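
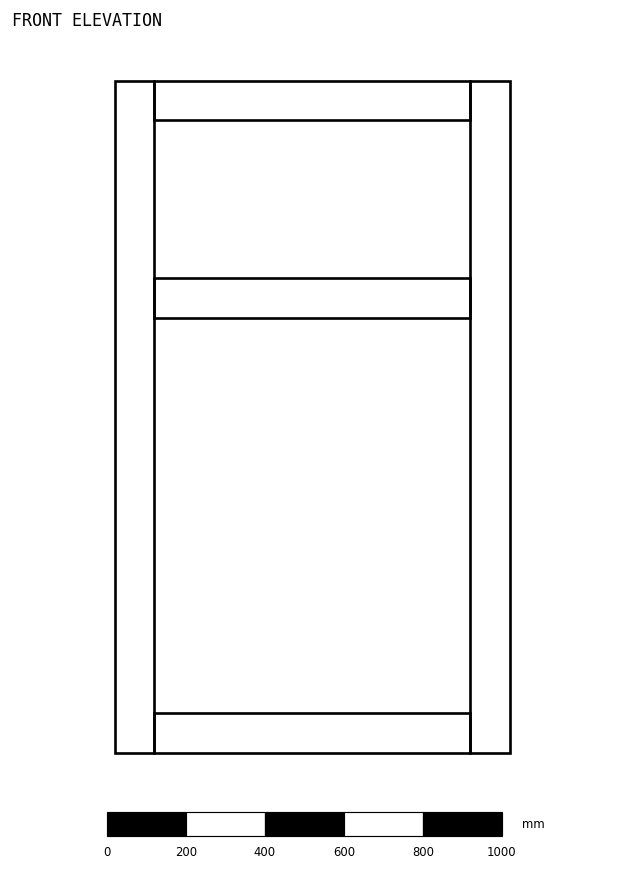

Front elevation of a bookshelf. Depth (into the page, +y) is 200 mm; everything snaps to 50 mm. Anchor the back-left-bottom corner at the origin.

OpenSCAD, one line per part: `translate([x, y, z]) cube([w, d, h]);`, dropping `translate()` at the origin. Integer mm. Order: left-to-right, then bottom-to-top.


cube([100, 200, 1700]);
translate([100, 0, 0]) cube([800, 200, 100]);
translate([100, 0, 1100]) cube([800, 200, 100]);
translate([100, 0, 1600]) cube([800, 200, 100]);
translate([900, 0, 0]) cube([100, 200, 1700]);


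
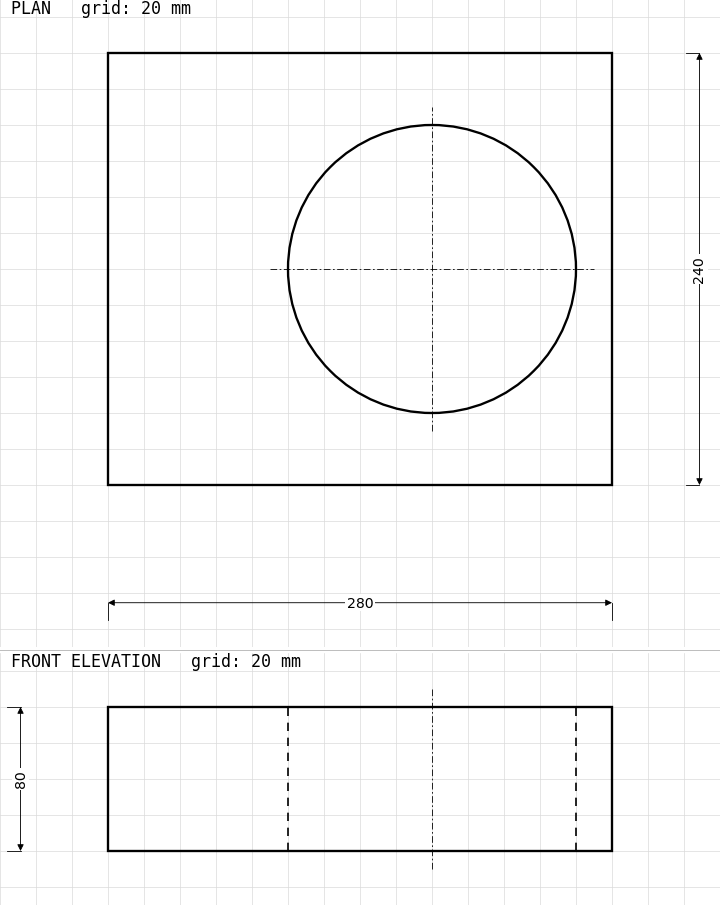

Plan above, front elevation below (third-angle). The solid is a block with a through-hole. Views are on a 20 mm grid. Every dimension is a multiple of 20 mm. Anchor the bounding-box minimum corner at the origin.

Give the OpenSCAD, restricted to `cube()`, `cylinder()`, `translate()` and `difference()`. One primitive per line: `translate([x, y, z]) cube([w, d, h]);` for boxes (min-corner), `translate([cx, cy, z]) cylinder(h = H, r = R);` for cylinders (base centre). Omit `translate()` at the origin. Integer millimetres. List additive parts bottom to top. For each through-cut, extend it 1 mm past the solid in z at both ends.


difference() {
  cube([280, 240, 80]);
  translate([180, 120, -1]) cylinder(h = 82, r = 80);
}


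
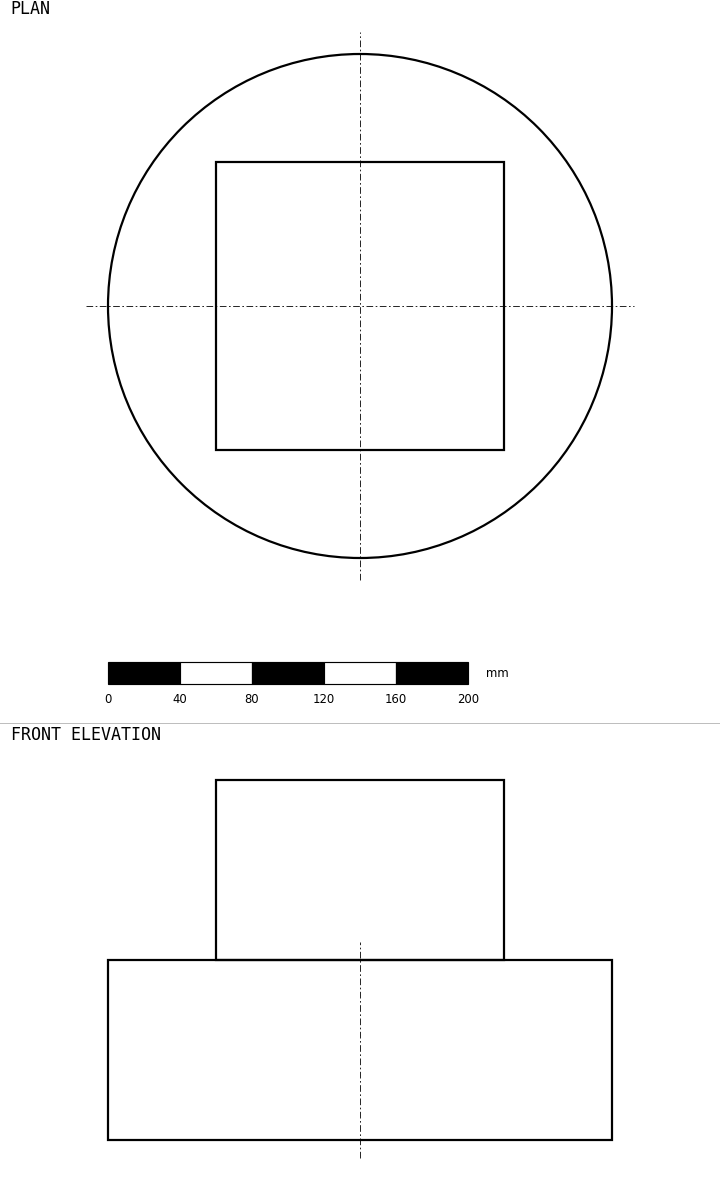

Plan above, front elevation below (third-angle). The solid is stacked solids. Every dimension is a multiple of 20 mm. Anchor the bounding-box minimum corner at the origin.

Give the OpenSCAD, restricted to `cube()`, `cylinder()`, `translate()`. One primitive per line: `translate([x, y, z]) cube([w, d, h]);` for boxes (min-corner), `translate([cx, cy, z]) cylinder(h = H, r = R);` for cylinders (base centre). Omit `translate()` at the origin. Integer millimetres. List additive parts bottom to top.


translate([140, 140, 0]) cylinder(h = 100, r = 140);
translate([60, 60, 100]) cube([160, 160, 100]);


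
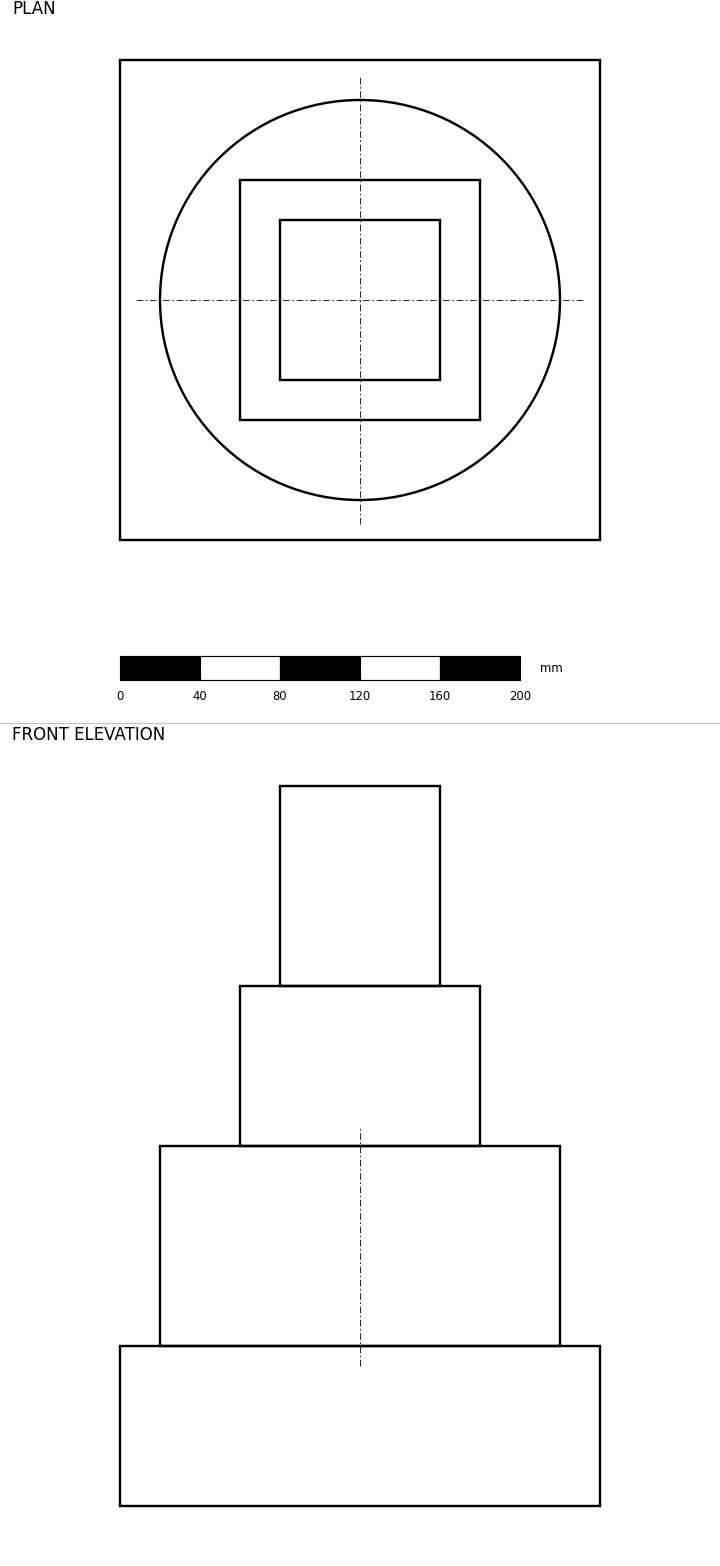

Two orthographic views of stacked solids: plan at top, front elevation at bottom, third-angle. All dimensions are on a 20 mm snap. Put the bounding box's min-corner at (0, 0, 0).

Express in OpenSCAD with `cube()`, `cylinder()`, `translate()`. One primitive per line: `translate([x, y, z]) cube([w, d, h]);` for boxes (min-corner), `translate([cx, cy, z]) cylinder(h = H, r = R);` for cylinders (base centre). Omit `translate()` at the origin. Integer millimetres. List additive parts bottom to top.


cube([240, 240, 80]);
translate([120, 120, 80]) cylinder(h = 100, r = 100);
translate([60, 60, 180]) cube([120, 120, 80]);
translate([80, 80, 260]) cube([80, 80, 100]);


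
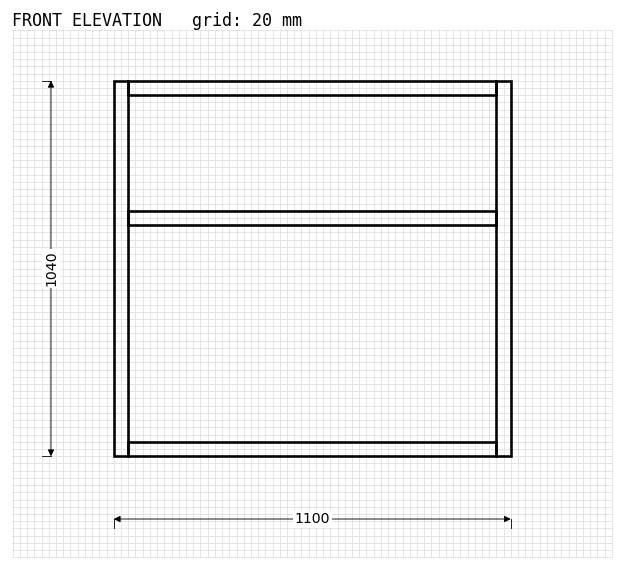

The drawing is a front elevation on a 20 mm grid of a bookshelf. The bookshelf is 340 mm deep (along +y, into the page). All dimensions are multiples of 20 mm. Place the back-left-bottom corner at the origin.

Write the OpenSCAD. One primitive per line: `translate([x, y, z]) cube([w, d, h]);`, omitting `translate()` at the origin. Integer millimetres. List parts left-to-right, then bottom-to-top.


cube([40, 340, 1040]);
translate([40, 0, 0]) cube([1020, 340, 40]);
translate([40, 0, 640]) cube([1020, 340, 40]);
translate([40, 0, 1000]) cube([1020, 340, 40]);
translate([1060, 0, 0]) cube([40, 340, 1040]);


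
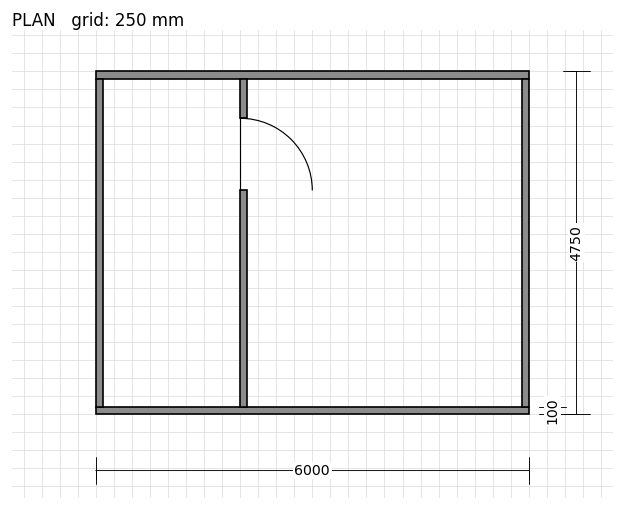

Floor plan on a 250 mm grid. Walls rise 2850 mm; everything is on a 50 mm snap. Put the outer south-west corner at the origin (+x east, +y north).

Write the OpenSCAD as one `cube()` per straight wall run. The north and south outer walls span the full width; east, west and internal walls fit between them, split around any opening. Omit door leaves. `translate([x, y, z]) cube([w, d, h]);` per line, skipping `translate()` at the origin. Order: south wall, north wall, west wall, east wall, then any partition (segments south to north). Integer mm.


cube([6000, 100, 2850]);
translate([0, 4650, 0]) cube([6000, 100, 2850]);
translate([0, 100, 0]) cube([100, 4550, 2850]);
translate([5900, 100, 0]) cube([100, 4550, 2850]);
translate([2000, 100, 0]) cube([100, 3000, 2850]);
translate([2000, 4100, 0]) cube([100, 550, 2850]);


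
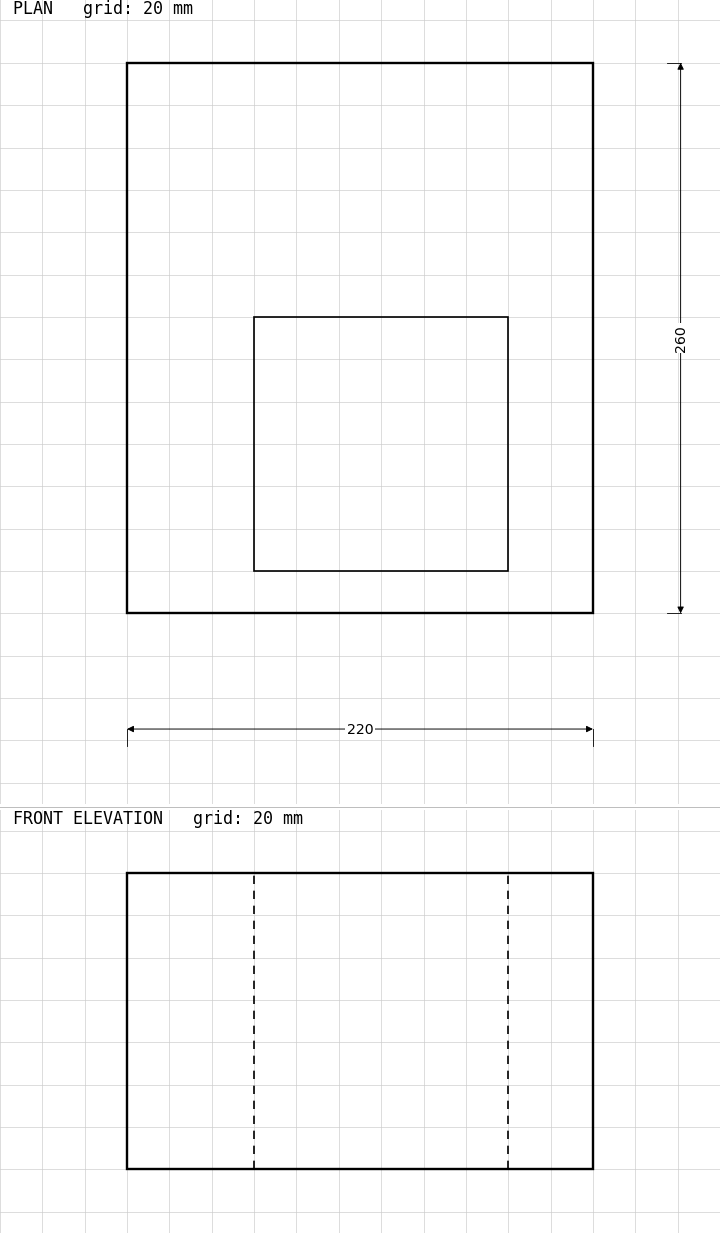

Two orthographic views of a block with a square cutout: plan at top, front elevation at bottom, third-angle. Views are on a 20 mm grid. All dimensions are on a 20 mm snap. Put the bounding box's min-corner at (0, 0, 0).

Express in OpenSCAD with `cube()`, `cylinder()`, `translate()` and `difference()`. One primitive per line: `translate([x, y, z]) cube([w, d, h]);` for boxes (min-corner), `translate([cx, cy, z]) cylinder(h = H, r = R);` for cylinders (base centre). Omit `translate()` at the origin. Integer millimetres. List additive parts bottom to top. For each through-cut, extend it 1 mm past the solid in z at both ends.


difference() {
  cube([220, 260, 140]);
  translate([60, 20, -1]) cube([120, 120, 142]);
}


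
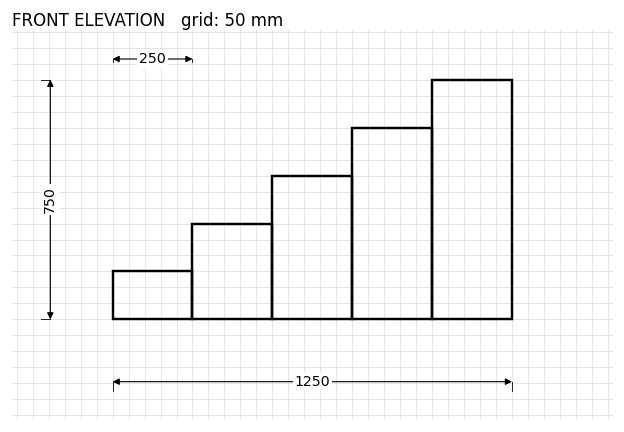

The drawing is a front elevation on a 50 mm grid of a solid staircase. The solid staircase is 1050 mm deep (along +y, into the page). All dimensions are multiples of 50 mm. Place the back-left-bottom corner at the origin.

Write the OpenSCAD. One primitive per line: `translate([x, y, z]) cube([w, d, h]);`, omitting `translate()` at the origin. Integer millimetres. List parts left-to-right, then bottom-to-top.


cube([250, 1050, 150]);
translate([250, 0, 0]) cube([250, 1050, 300]);
translate([500, 0, 0]) cube([250, 1050, 450]);
translate([750, 0, 0]) cube([250, 1050, 600]);
translate([1000, 0, 0]) cube([250, 1050, 750]);


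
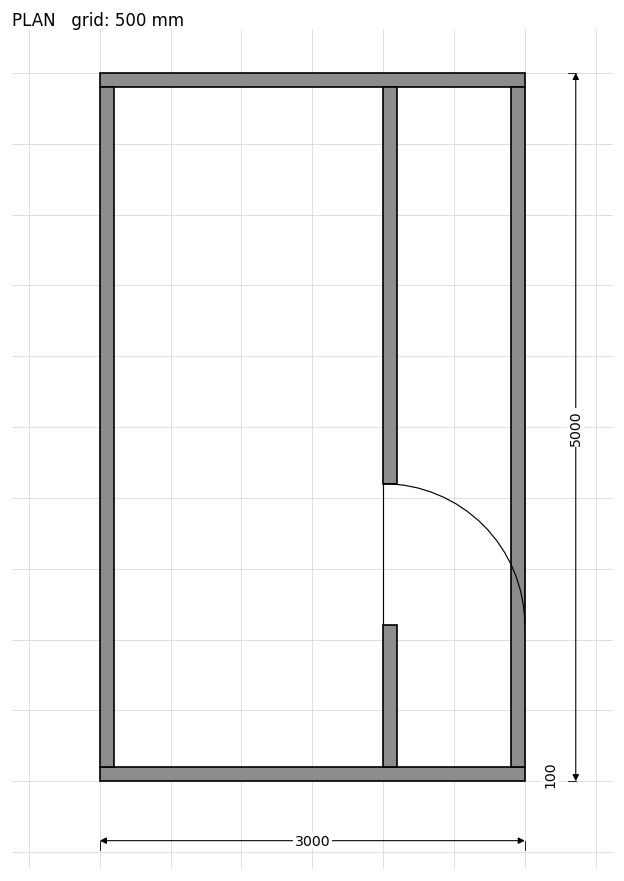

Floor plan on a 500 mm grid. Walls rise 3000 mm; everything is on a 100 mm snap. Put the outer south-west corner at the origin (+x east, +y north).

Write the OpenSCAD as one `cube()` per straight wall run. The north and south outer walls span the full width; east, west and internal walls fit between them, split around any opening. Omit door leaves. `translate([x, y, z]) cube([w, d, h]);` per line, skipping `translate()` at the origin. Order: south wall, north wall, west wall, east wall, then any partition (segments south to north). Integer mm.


cube([3000, 100, 3000]);
translate([0, 4900, 0]) cube([3000, 100, 3000]);
translate([0, 100, 0]) cube([100, 4800, 3000]);
translate([2900, 100, 0]) cube([100, 4800, 3000]);
translate([2000, 100, 0]) cube([100, 1000, 3000]);
translate([2000, 2100, 0]) cube([100, 2800, 3000]);


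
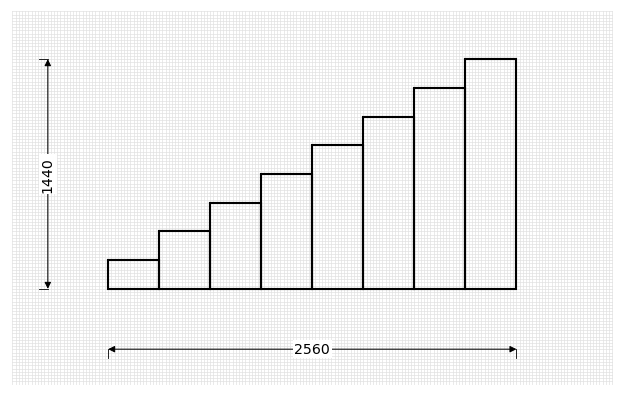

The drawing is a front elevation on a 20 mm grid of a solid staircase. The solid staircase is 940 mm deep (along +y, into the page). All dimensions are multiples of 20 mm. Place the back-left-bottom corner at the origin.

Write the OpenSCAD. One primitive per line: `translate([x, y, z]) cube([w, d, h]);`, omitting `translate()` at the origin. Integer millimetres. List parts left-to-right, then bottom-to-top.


cube([320, 940, 180]);
translate([320, 0, 0]) cube([320, 940, 360]);
translate([640, 0, 0]) cube([320, 940, 540]);
translate([960, 0, 0]) cube([320, 940, 720]);
translate([1280, 0, 0]) cube([320, 940, 900]);
translate([1600, 0, 0]) cube([320, 940, 1080]);
translate([1920, 0, 0]) cube([320, 940, 1260]);
translate([2240, 0, 0]) cube([320, 940, 1440]);


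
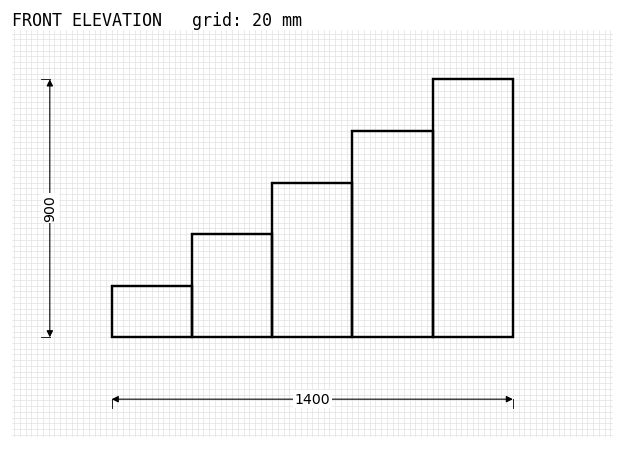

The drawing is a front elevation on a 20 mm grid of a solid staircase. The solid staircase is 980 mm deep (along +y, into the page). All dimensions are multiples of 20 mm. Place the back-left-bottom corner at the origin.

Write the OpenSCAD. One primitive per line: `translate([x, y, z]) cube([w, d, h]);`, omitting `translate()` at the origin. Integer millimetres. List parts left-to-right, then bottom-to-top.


cube([280, 980, 180]);
translate([280, 0, 0]) cube([280, 980, 360]);
translate([560, 0, 0]) cube([280, 980, 540]);
translate([840, 0, 0]) cube([280, 980, 720]);
translate([1120, 0, 0]) cube([280, 980, 900]);


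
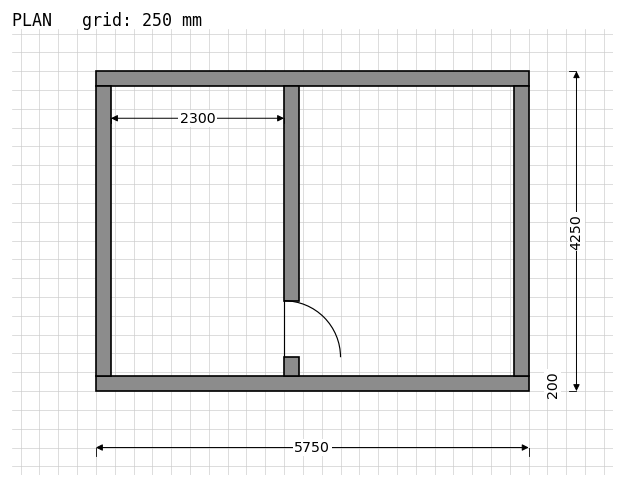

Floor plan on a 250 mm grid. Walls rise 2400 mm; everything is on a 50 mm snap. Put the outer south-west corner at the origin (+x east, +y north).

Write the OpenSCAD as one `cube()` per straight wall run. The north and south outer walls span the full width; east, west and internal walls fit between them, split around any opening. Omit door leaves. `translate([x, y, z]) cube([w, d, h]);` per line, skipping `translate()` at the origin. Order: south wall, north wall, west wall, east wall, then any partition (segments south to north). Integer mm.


cube([5750, 200, 2400]);
translate([0, 4050, 0]) cube([5750, 200, 2400]);
translate([0, 200, 0]) cube([200, 3850, 2400]);
translate([5550, 200, 0]) cube([200, 3850, 2400]);
translate([2500, 200, 0]) cube([200, 250, 2400]);
translate([2500, 1200, 0]) cube([200, 2850, 2400]);


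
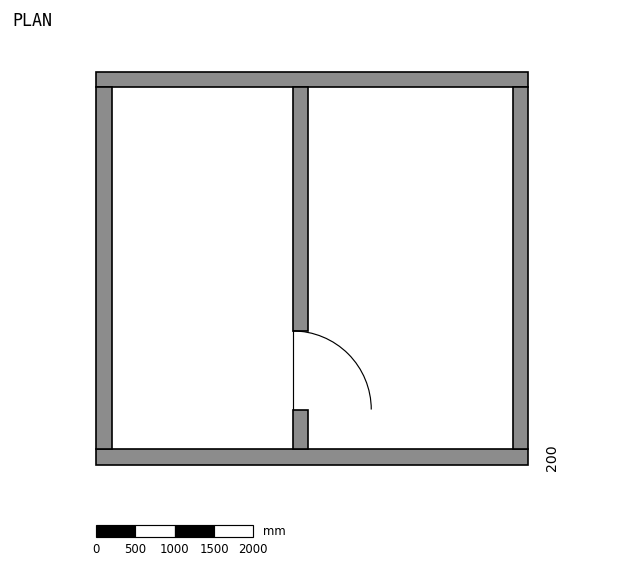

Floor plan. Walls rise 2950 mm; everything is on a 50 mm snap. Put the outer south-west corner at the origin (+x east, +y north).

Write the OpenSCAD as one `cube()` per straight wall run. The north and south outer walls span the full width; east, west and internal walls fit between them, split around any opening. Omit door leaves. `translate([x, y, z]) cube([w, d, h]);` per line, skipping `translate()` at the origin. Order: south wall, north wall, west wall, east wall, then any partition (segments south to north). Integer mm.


cube([5500, 200, 2950]);
translate([0, 4800, 0]) cube([5500, 200, 2950]);
translate([0, 200, 0]) cube([200, 4600, 2950]);
translate([5300, 200, 0]) cube([200, 4600, 2950]);
translate([2500, 200, 0]) cube([200, 500, 2950]);
translate([2500, 1700, 0]) cube([200, 3100, 2950]);


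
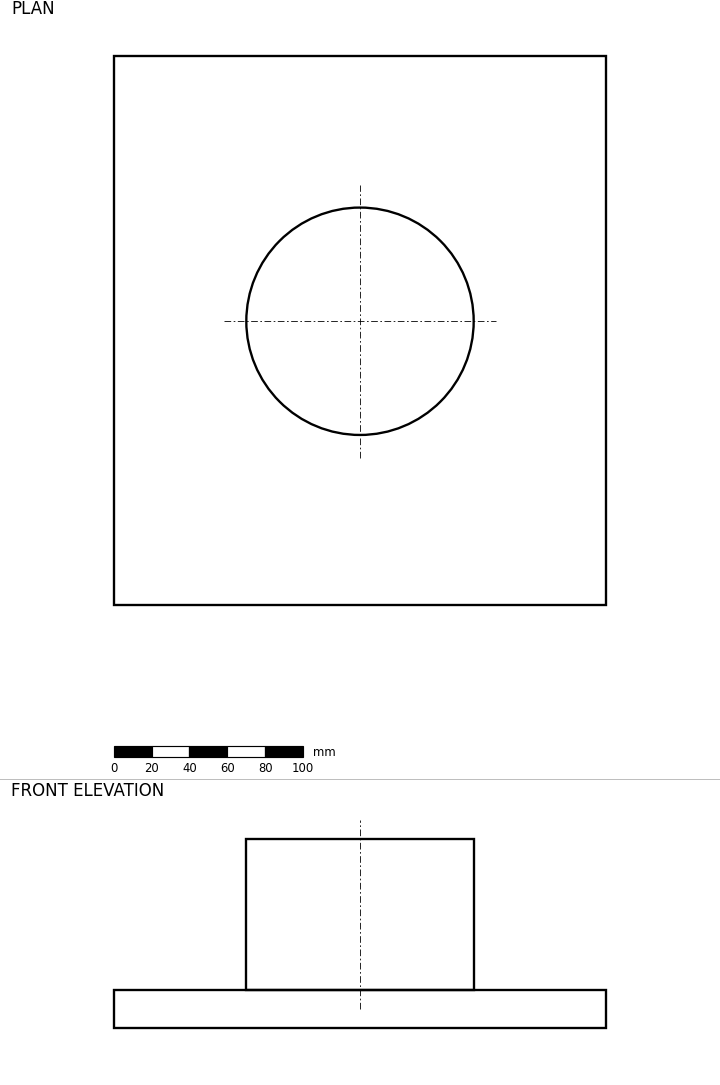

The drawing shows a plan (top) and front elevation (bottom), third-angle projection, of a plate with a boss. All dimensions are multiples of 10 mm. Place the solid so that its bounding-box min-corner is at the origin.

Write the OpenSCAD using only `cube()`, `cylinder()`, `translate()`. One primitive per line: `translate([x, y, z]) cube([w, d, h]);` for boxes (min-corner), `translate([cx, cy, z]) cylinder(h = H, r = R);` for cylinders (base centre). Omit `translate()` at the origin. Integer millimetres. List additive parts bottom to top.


cube([260, 290, 20]);
translate([130, 150, 20]) cylinder(h = 80, r = 60);


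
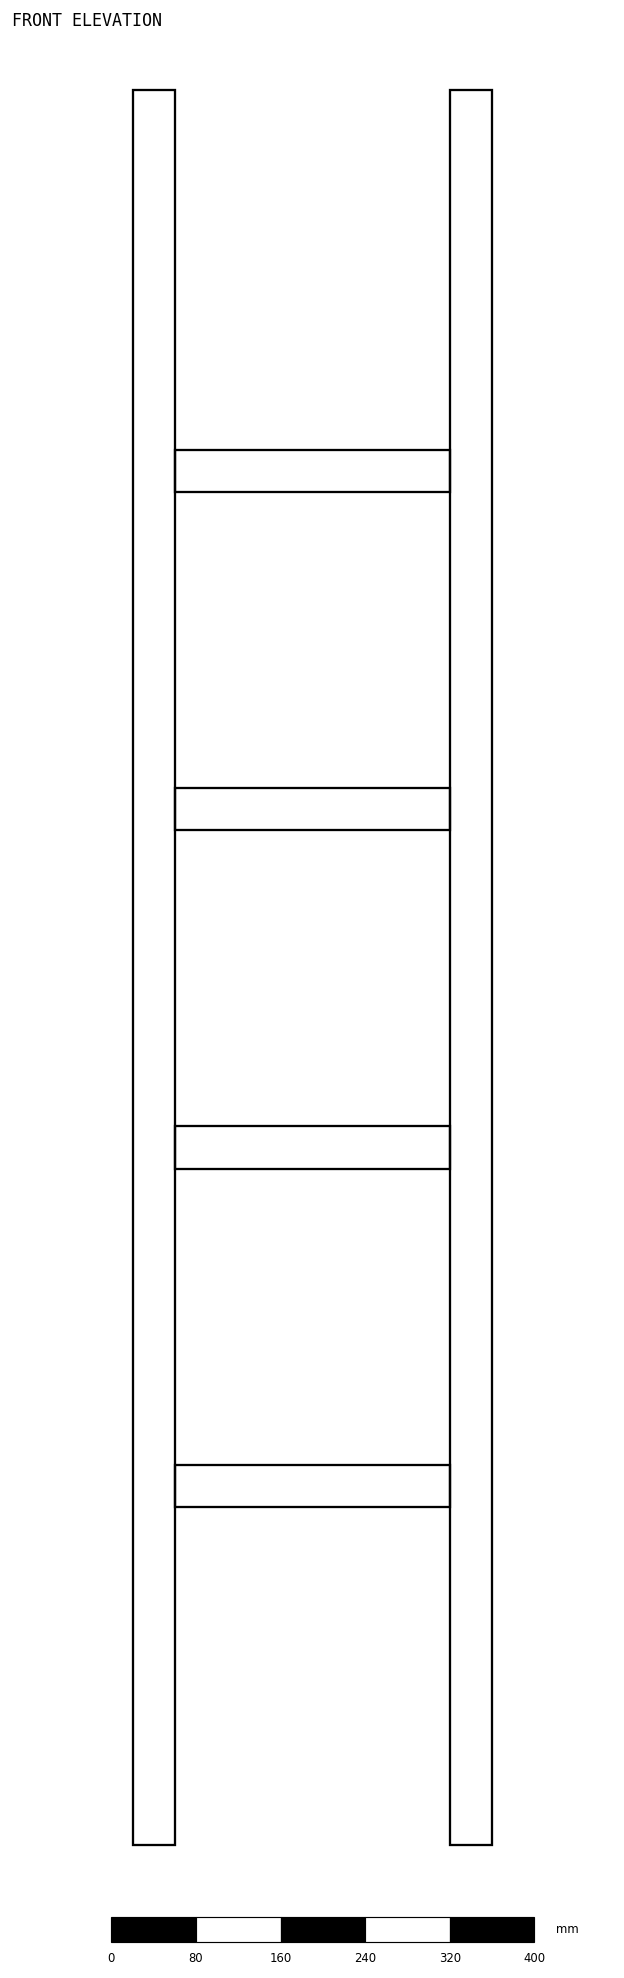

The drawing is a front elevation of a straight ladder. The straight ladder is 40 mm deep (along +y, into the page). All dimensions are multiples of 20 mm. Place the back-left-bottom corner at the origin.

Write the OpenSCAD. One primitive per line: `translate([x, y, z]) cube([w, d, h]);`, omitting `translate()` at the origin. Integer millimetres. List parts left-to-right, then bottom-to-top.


cube([40, 40, 1660]);
translate([40, 0, 320]) cube([260, 40, 40]);
translate([40, 0, 640]) cube([260, 40, 40]);
translate([40, 0, 960]) cube([260, 40, 40]);
translate([40, 0, 1280]) cube([260, 40, 40]);
translate([300, 0, 0]) cube([40, 40, 1660]);


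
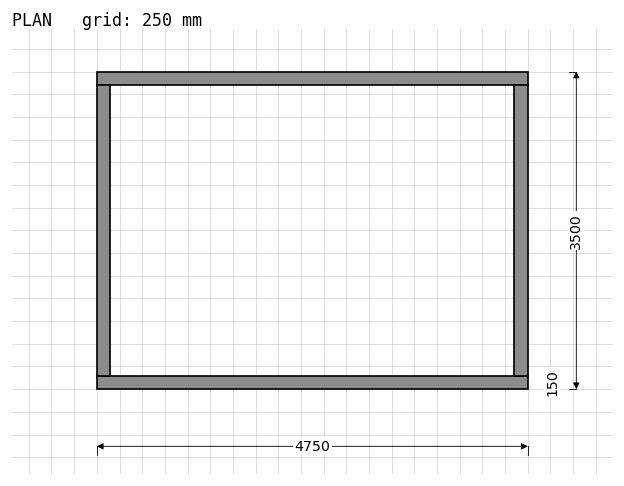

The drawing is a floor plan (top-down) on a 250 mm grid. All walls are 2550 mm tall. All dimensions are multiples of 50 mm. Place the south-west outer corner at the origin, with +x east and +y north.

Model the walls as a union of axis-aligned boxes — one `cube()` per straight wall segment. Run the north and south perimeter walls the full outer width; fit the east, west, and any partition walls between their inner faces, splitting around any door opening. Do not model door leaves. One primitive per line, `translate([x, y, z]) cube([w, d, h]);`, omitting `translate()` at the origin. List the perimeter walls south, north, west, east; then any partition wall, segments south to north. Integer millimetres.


cube([4750, 150, 2550]);
translate([0, 3350, 0]) cube([4750, 150, 2550]);
translate([0, 150, 0]) cube([150, 3200, 2550]);
translate([4600, 150, 0]) cube([150, 3200, 2550]);


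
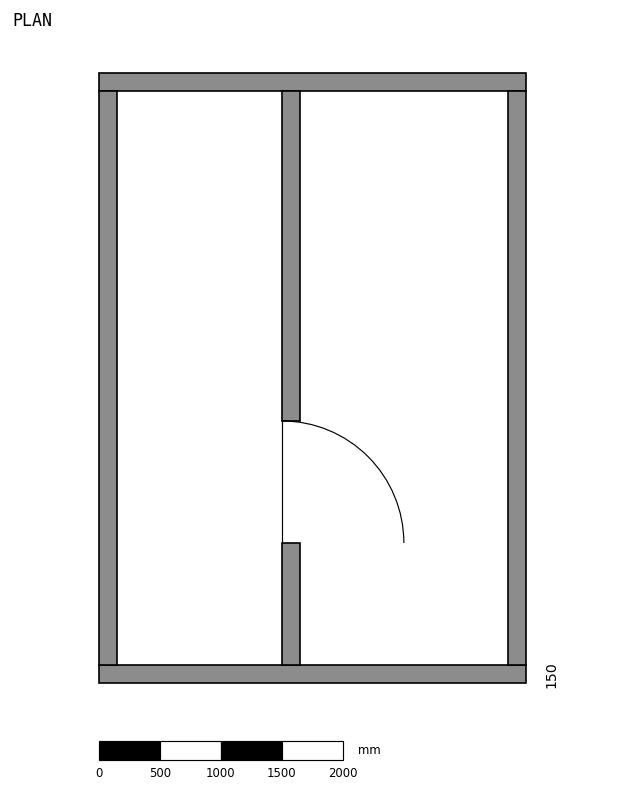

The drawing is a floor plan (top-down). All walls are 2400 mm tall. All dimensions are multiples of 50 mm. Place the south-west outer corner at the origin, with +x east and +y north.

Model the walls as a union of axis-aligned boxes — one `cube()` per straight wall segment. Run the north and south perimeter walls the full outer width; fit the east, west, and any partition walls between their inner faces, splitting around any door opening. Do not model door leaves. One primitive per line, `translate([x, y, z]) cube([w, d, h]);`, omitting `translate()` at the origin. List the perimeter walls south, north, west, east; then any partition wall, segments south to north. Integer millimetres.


cube([3500, 150, 2400]);
translate([0, 4850, 0]) cube([3500, 150, 2400]);
translate([0, 150, 0]) cube([150, 4700, 2400]);
translate([3350, 150, 0]) cube([150, 4700, 2400]);
translate([1500, 150, 0]) cube([150, 1000, 2400]);
translate([1500, 2150, 0]) cube([150, 2700, 2400]);


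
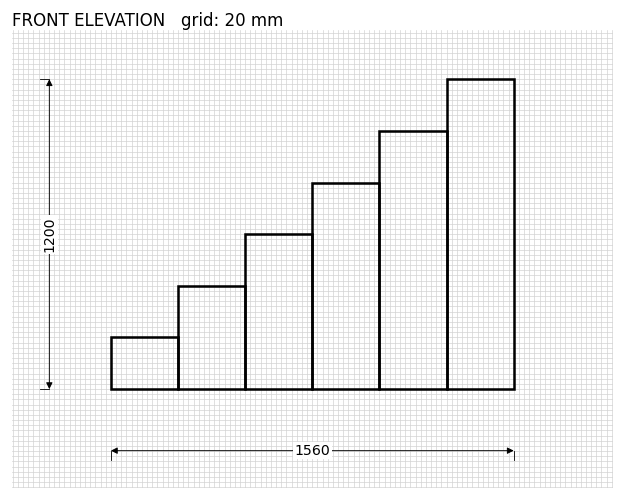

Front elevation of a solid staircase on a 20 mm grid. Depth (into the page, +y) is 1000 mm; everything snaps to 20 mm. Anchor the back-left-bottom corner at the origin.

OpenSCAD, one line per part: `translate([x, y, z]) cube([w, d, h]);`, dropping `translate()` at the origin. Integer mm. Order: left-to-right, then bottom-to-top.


cube([260, 1000, 200]);
translate([260, 0, 0]) cube([260, 1000, 400]);
translate([520, 0, 0]) cube([260, 1000, 600]);
translate([780, 0, 0]) cube([260, 1000, 800]);
translate([1040, 0, 0]) cube([260, 1000, 1000]);
translate([1300, 0, 0]) cube([260, 1000, 1200]);


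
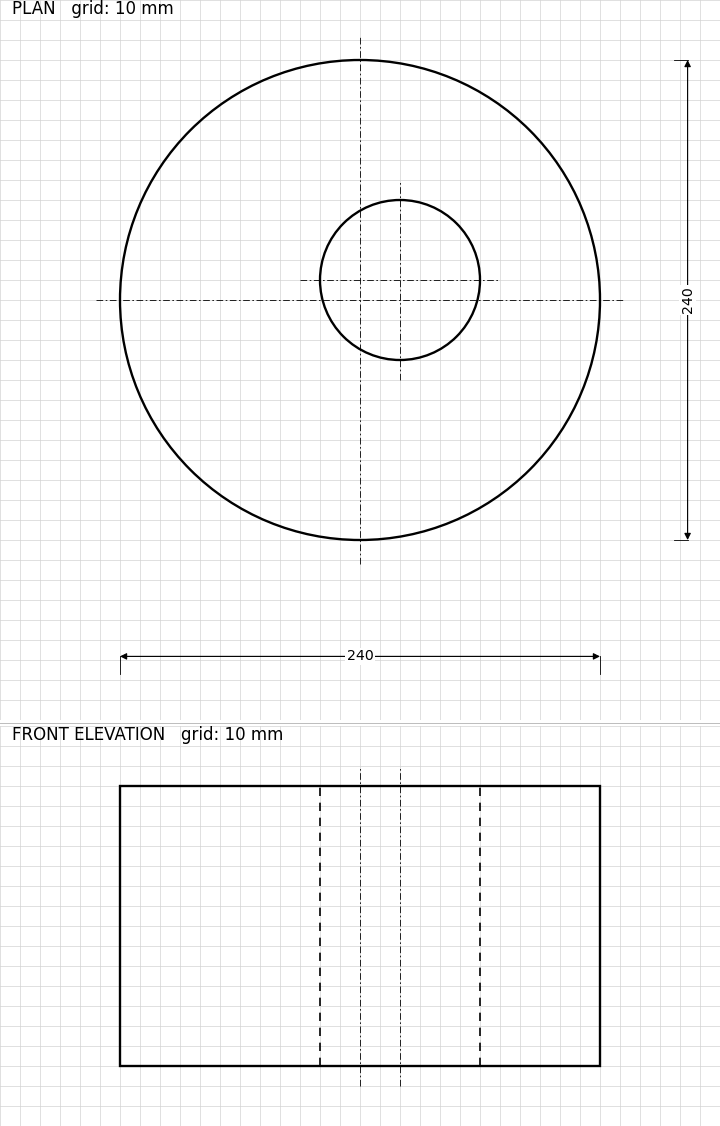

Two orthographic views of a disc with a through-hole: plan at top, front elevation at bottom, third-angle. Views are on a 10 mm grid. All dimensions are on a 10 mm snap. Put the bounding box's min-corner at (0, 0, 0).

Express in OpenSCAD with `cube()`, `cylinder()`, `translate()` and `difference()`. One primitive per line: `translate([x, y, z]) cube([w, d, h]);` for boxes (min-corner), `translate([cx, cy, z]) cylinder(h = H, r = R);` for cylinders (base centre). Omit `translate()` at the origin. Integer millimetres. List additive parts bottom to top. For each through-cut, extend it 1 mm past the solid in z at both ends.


difference() {
  translate([120, 120, 0]) cylinder(h = 140, r = 120);
  translate([140, 130, -1]) cylinder(h = 142, r = 40);
}


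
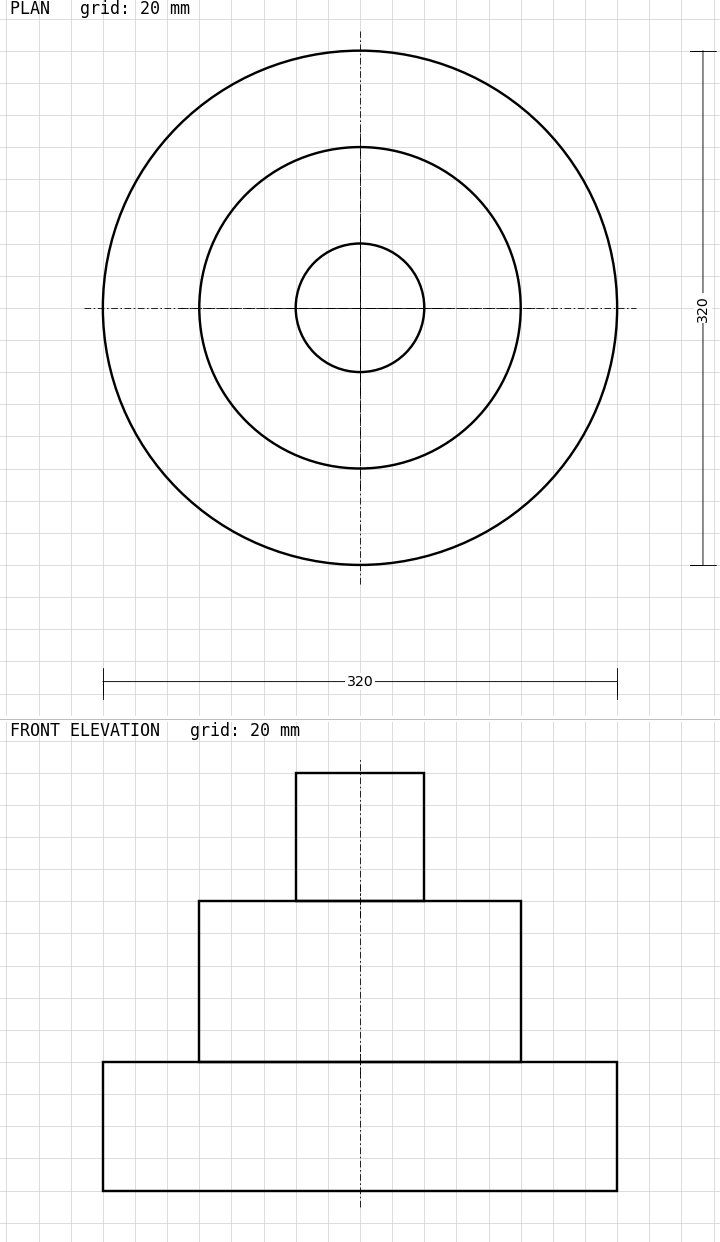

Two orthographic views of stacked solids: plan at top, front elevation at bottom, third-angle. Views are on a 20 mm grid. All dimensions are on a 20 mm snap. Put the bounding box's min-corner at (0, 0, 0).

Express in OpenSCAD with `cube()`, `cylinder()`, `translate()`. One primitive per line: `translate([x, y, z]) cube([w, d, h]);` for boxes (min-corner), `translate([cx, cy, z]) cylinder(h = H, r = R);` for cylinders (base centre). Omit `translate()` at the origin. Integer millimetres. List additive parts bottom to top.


translate([160, 160, 0]) cylinder(h = 80, r = 160);
translate([160, 160, 80]) cylinder(h = 100, r = 100);
translate([160, 160, 180]) cylinder(h = 80, r = 40);


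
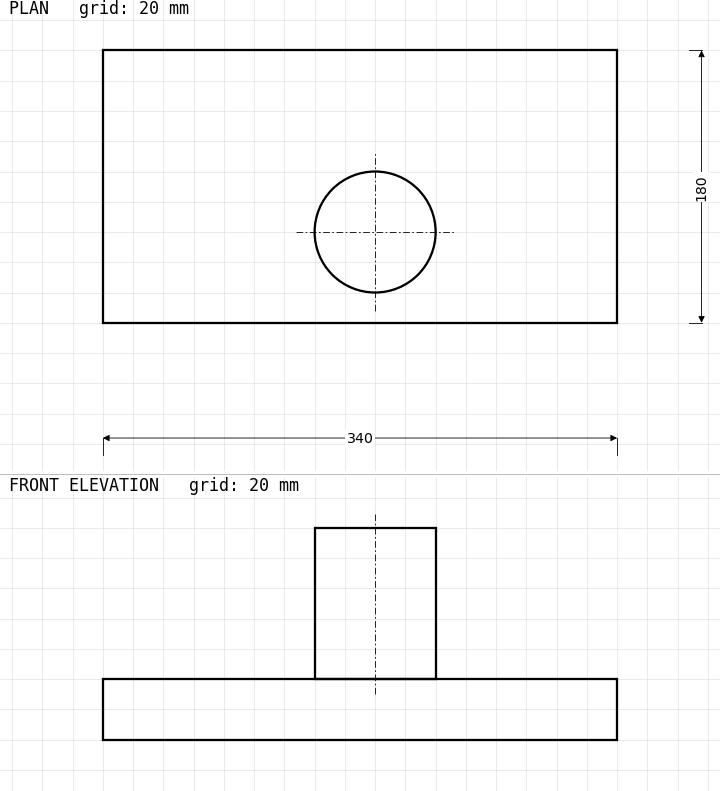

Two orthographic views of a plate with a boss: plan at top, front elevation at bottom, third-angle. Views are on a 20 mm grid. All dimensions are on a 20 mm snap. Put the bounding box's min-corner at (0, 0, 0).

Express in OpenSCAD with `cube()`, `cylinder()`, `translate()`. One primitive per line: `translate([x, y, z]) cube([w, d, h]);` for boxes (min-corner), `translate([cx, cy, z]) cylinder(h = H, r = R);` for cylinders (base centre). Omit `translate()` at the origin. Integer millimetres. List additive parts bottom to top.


cube([340, 180, 40]);
translate([180, 60, 40]) cylinder(h = 100, r = 40);


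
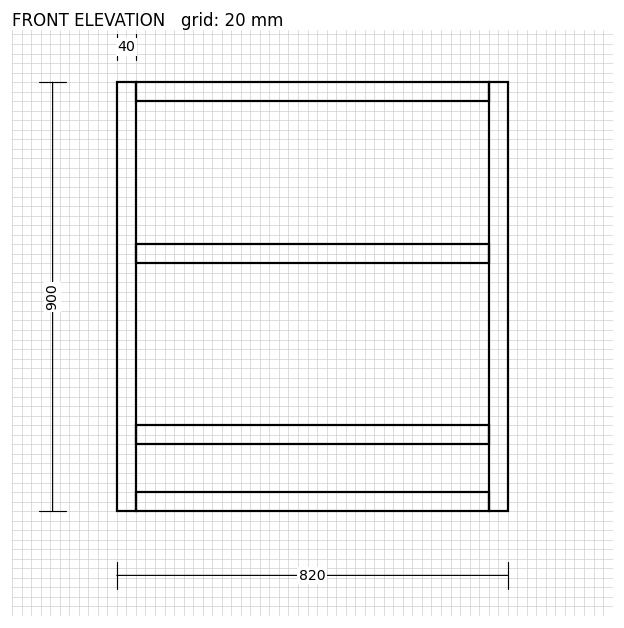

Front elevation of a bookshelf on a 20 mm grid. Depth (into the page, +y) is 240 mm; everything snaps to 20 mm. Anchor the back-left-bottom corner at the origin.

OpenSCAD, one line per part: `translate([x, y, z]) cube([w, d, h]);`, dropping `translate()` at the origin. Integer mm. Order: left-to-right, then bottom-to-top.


cube([40, 240, 900]);
translate([40, 0, 0]) cube([740, 240, 40]);
translate([40, 0, 140]) cube([740, 240, 40]);
translate([40, 0, 520]) cube([740, 240, 40]);
translate([40, 0, 860]) cube([740, 240, 40]);
translate([780, 0, 0]) cube([40, 240, 900]);


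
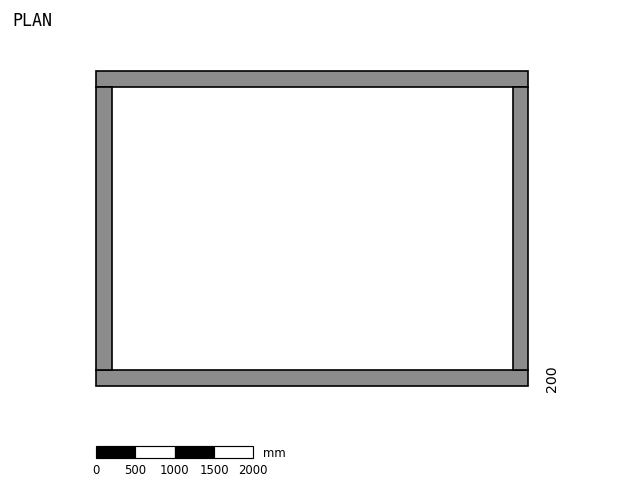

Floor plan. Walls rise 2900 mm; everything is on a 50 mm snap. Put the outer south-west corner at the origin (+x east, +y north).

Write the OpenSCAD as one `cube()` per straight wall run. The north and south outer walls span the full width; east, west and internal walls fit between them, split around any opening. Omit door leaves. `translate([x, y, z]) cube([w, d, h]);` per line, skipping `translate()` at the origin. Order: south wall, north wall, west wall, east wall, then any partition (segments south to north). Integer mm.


cube([5500, 200, 2900]);
translate([0, 3800, 0]) cube([5500, 200, 2900]);
translate([0, 200, 0]) cube([200, 3600, 2900]);
translate([5300, 200, 0]) cube([200, 3600, 2900]);


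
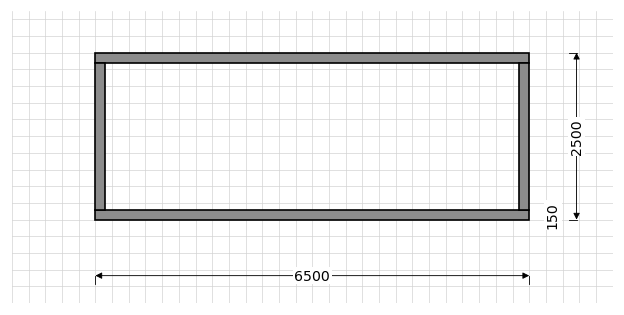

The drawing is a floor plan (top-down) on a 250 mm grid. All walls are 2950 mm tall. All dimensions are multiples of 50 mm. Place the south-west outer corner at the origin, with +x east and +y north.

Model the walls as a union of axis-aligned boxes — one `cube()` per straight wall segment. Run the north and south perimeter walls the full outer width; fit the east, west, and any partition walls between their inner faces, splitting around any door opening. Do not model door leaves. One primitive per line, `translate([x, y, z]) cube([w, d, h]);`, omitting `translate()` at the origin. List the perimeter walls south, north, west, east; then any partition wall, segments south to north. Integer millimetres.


cube([6500, 150, 2950]);
translate([0, 2350, 0]) cube([6500, 150, 2950]);
translate([0, 150, 0]) cube([150, 2200, 2950]);
translate([6350, 150, 0]) cube([150, 2200, 2950]);


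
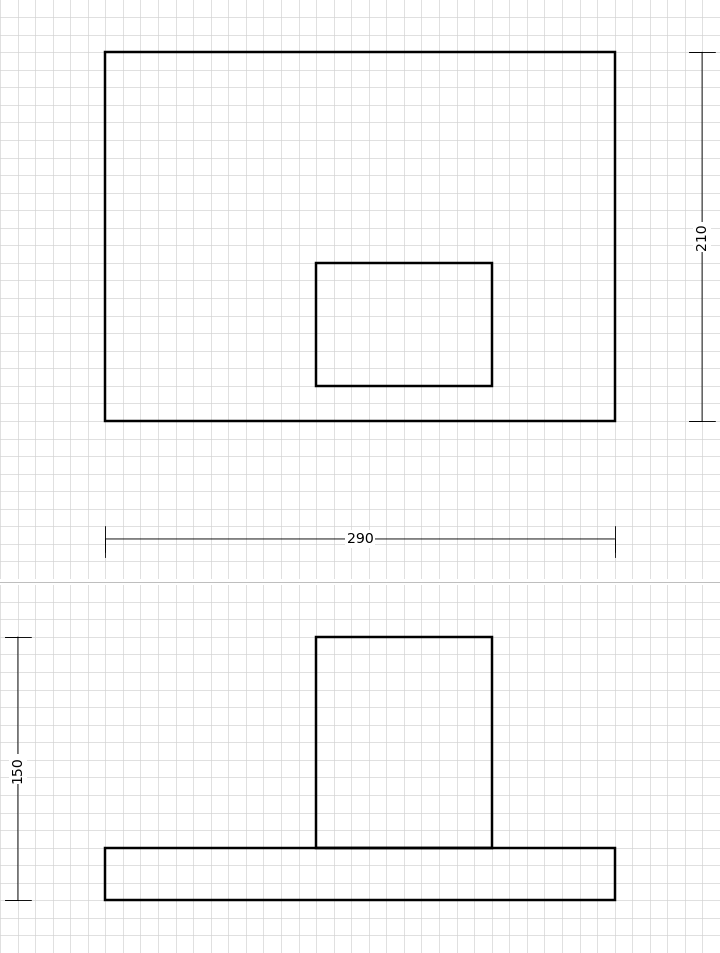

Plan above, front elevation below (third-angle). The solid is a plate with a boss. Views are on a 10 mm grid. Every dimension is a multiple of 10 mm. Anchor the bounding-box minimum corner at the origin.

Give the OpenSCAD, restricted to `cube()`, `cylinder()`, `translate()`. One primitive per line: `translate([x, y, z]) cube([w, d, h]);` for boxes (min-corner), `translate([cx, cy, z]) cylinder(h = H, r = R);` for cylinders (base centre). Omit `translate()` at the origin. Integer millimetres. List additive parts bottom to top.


cube([290, 210, 30]);
translate([120, 20, 30]) cube([100, 70, 120]);


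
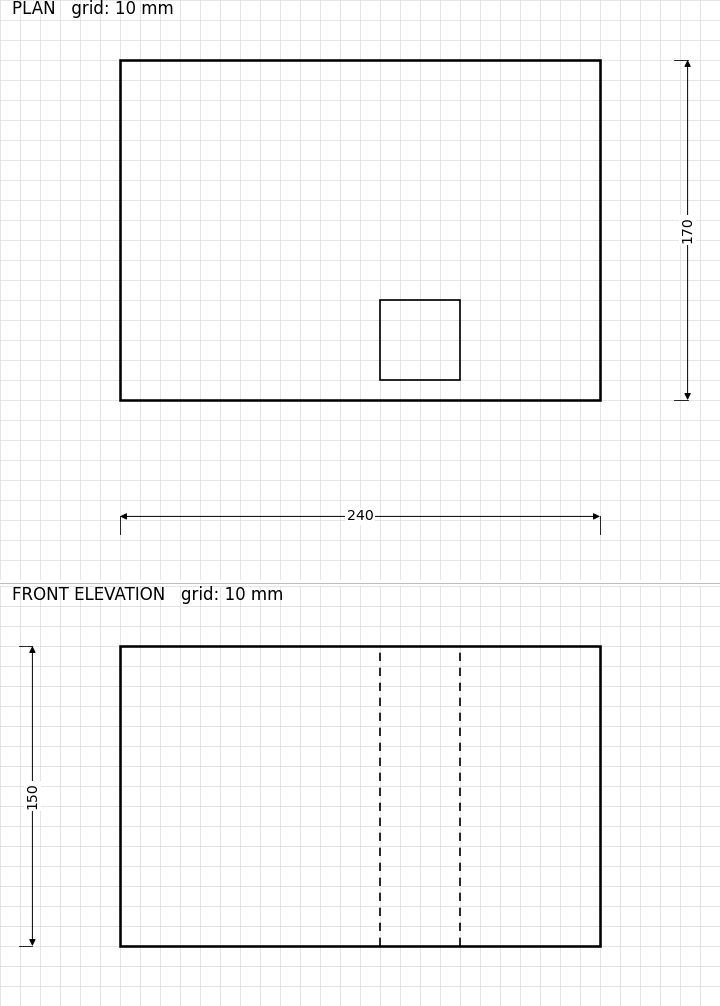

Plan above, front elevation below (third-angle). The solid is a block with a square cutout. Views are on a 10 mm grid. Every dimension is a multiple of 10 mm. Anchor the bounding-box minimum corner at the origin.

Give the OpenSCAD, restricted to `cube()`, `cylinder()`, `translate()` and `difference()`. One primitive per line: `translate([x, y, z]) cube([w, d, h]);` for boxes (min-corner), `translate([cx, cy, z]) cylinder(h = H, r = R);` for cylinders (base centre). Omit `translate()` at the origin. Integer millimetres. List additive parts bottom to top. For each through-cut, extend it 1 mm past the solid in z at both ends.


difference() {
  cube([240, 170, 150]);
  translate([130, 10, -1]) cube([40, 40, 152]);
}


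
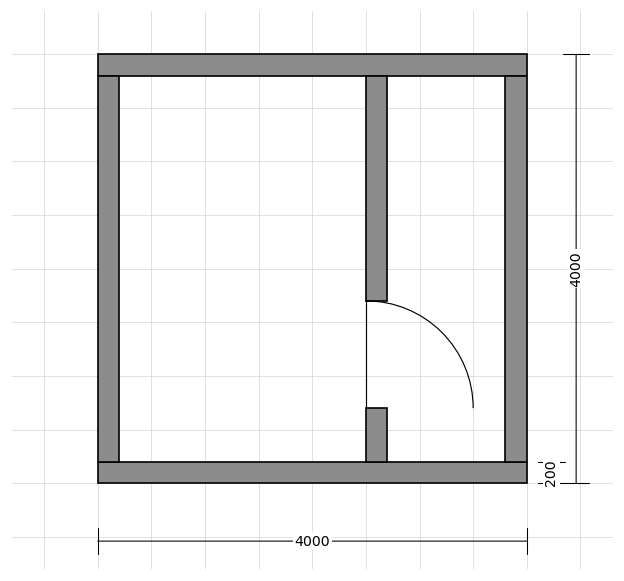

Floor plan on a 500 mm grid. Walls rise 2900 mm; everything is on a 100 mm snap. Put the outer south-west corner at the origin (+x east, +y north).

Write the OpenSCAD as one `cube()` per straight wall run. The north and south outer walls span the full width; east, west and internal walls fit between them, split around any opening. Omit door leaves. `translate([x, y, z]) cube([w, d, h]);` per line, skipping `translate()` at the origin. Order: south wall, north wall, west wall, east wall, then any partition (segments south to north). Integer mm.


cube([4000, 200, 2900]);
translate([0, 3800, 0]) cube([4000, 200, 2900]);
translate([0, 200, 0]) cube([200, 3600, 2900]);
translate([3800, 200, 0]) cube([200, 3600, 2900]);
translate([2500, 200, 0]) cube([200, 500, 2900]);
translate([2500, 1700, 0]) cube([200, 2100, 2900]);


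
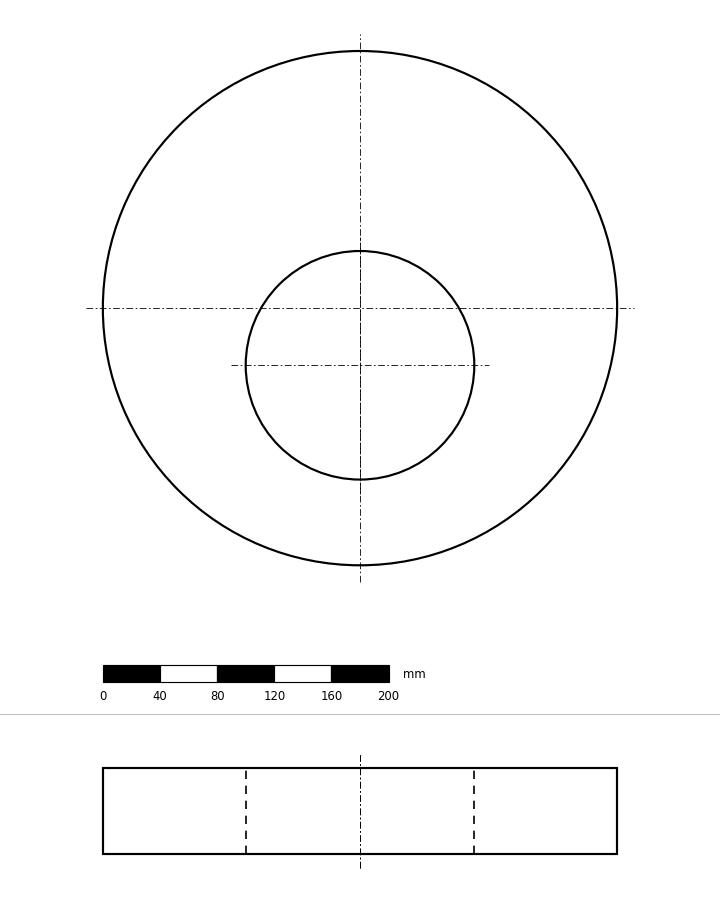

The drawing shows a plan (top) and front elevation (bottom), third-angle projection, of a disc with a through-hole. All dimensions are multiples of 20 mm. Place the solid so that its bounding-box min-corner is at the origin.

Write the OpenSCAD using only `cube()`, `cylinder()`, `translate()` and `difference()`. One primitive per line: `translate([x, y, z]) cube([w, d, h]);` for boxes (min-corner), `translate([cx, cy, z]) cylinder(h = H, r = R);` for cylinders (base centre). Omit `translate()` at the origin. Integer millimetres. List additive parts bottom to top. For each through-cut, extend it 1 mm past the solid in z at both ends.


difference() {
  translate([180, 180, 0]) cylinder(h = 60, r = 180);
  translate([180, 140, -1]) cylinder(h = 62, r = 80);
}


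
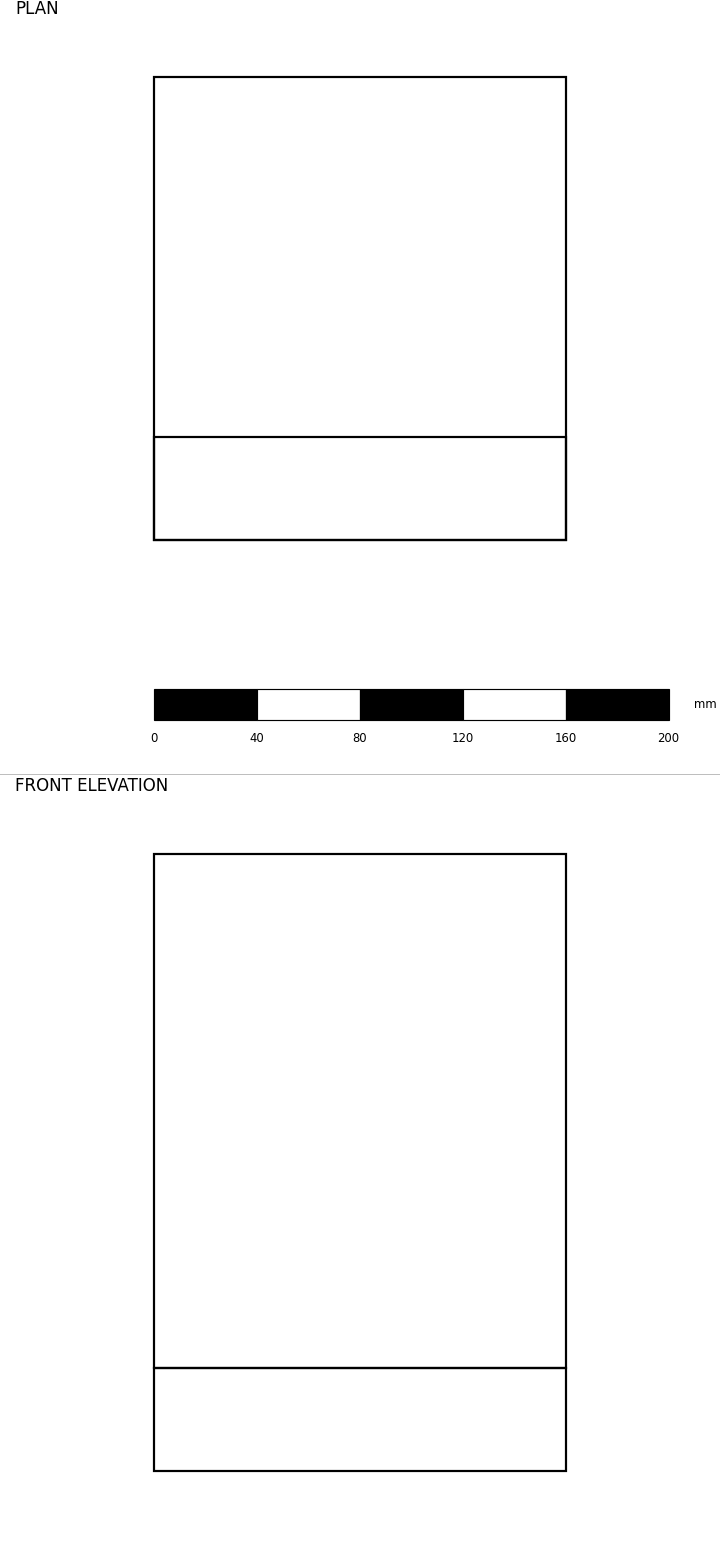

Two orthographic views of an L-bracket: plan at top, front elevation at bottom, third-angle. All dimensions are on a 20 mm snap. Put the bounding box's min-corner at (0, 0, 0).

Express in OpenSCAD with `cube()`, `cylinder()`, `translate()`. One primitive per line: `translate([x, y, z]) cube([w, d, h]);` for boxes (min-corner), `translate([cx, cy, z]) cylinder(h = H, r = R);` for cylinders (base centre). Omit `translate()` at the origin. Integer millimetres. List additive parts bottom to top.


cube([160, 180, 40]);
translate([0, 0, 40]) cube([160, 40, 200]);


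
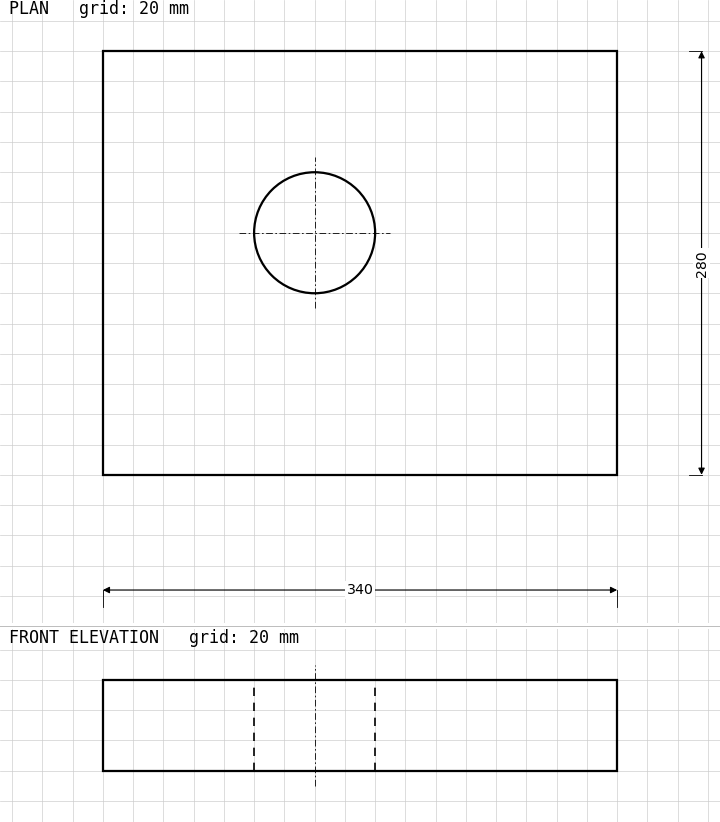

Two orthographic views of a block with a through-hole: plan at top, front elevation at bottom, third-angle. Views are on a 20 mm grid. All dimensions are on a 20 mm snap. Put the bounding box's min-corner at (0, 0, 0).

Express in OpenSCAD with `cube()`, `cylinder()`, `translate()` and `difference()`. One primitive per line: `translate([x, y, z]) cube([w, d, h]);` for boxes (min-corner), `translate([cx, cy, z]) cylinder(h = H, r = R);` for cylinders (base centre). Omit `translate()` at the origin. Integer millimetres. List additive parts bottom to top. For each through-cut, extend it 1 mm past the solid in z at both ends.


difference() {
  cube([340, 280, 60]);
  translate([140, 160, -1]) cylinder(h = 62, r = 40);
}


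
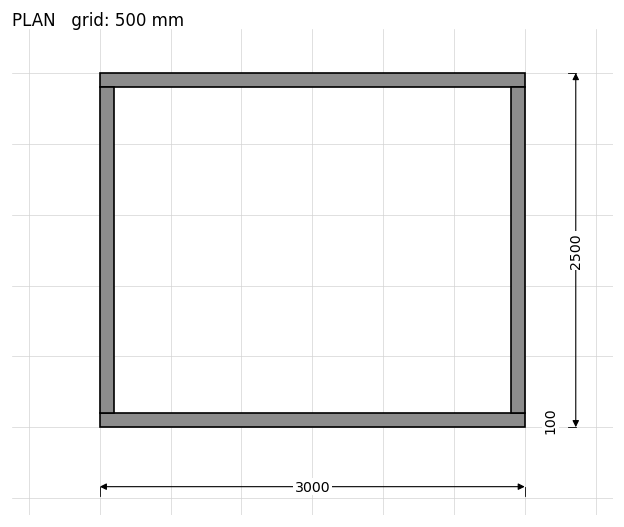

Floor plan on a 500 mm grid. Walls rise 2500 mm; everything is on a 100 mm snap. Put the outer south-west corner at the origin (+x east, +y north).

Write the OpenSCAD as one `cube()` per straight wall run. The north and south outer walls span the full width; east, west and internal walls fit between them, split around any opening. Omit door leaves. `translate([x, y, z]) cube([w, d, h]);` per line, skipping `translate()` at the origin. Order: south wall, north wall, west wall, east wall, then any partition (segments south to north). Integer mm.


cube([3000, 100, 2500]);
translate([0, 2400, 0]) cube([3000, 100, 2500]);
translate([0, 100, 0]) cube([100, 2300, 2500]);
translate([2900, 100, 0]) cube([100, 2300, 2500]);


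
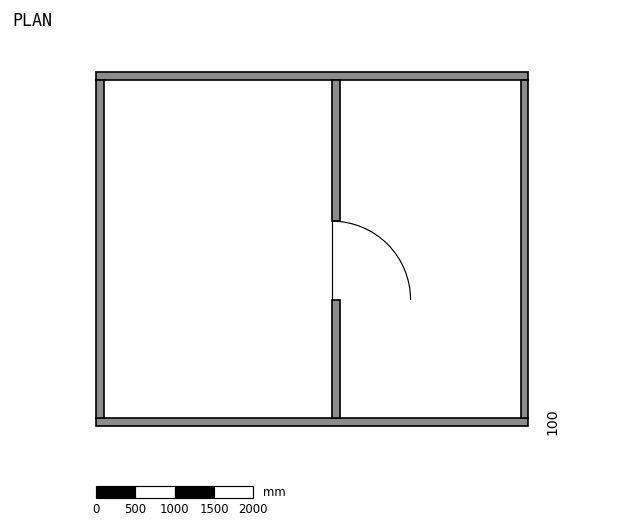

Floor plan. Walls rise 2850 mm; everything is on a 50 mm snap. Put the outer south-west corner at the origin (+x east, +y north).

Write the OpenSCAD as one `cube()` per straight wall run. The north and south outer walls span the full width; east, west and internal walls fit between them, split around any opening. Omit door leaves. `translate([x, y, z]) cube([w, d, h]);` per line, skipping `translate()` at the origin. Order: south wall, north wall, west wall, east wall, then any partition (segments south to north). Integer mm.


cube([5500, 100, 2850]);
translate([0, 4400, 0]) cube([5500, 100, 2850]);
translate([0, 100, 0]) cube([100, 4300, 2850]);
translate([5400, 100, 0]) cube([100, 4300, 2850]);
translate([3000, 100, 0]) cube([100, 1500, 2850]);
translate([3000, 2600, 0]) cube([100, 1800, 2850]);


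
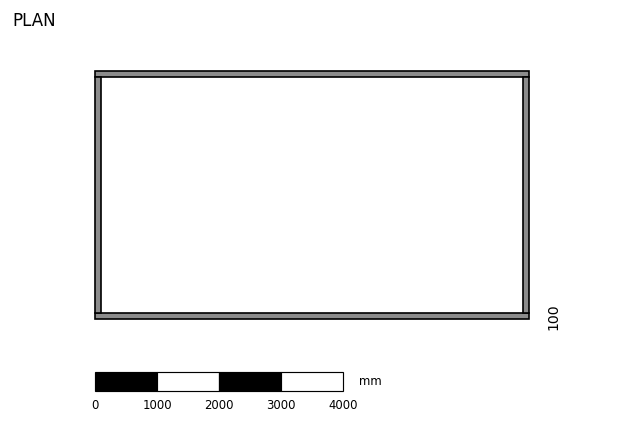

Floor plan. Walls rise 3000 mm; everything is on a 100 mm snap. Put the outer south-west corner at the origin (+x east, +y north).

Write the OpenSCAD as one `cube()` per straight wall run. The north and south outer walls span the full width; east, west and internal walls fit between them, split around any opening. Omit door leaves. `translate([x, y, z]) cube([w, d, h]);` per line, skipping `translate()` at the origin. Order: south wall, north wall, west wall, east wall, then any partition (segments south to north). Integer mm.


cube([7000, 100, 3000]);
translate([0, 3900, 0]) cube([7000, 100, 3000]);
translate([0, 100, 0]) cube([100, 3800, 3000]);
translate([6900, 100, 0]) cube([100, 3800, 3000]);


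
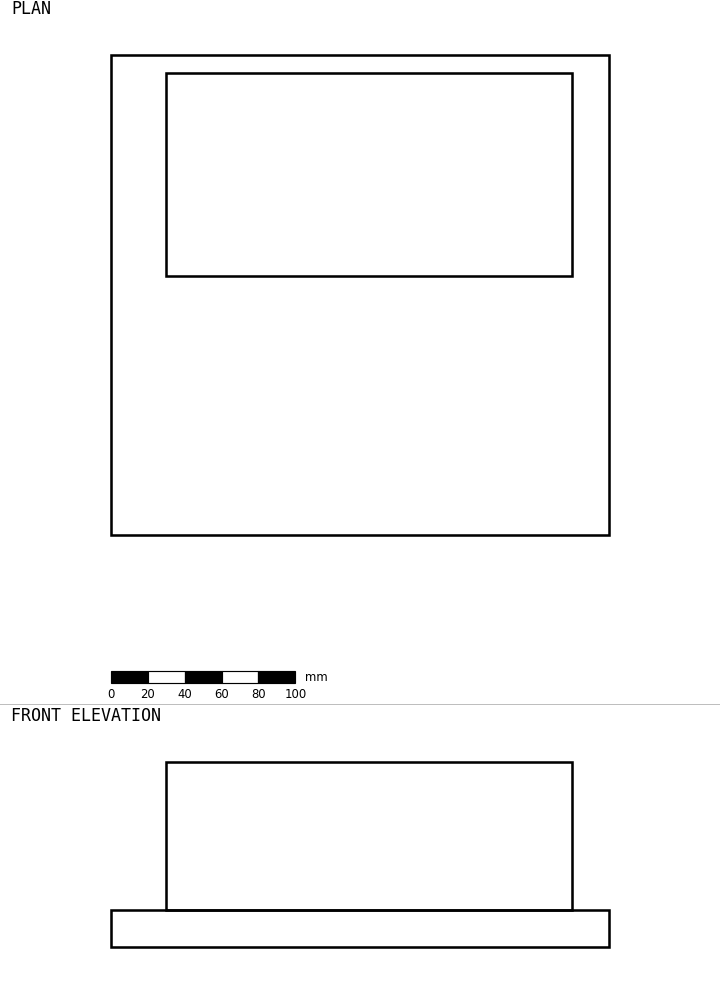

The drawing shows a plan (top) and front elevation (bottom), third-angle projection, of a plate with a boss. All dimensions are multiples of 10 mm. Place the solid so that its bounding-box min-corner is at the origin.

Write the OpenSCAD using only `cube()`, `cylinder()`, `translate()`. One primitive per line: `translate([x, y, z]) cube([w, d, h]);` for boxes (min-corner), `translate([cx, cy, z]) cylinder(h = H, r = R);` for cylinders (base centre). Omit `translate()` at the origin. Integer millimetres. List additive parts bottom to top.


cube([270, 260, 20]);
translate([30, 140, 20]) cube([220, 110, 80]);


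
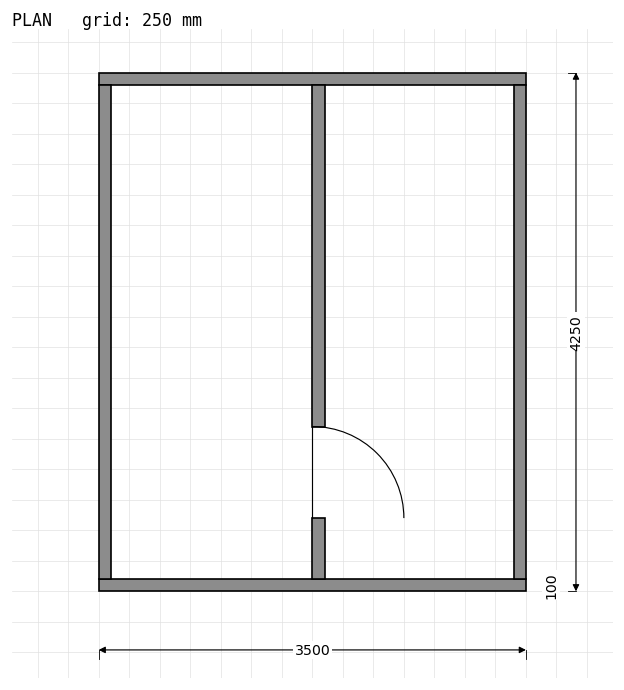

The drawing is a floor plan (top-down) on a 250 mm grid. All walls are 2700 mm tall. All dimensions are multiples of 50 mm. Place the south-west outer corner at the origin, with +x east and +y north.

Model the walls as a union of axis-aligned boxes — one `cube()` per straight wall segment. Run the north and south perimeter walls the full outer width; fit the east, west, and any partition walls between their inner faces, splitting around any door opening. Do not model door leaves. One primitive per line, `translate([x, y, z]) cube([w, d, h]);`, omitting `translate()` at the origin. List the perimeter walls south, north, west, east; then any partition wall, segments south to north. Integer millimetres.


cube([3500, 100, 2700]);
translate([0, 4150, 0]) cube([3500, 100, 2700]);
translate([0, 100, 0]) cube([100, 4050, 2700]);
translate([3400, 100, 0]) cube([100, 4050, 2700]);
translate([1750, 100, 0]) cube([100, 500, 2700]);
translate([1750, 1350, 0]) cube([100, 2800, 2700]);


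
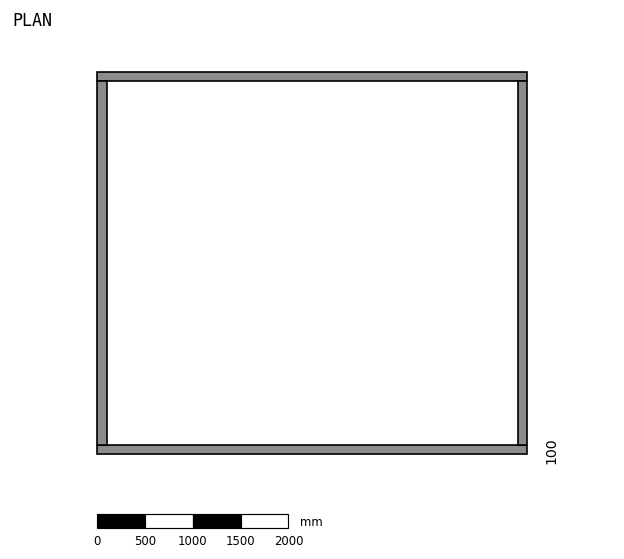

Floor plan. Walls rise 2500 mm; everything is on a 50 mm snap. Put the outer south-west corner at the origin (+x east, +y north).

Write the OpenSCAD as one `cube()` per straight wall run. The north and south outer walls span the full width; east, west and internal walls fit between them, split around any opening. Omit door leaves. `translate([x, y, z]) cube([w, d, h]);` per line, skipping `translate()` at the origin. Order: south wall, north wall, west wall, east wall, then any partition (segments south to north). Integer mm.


cube([4500, 100, 2500]);
translate([0, 3900, 0]) cube([4500, 100, 2500]);
translate([0, 100, 0]) cube([100, 3800, 2500]);
translate([4400, 100, 0]) cube([100, 3800, 2500]);


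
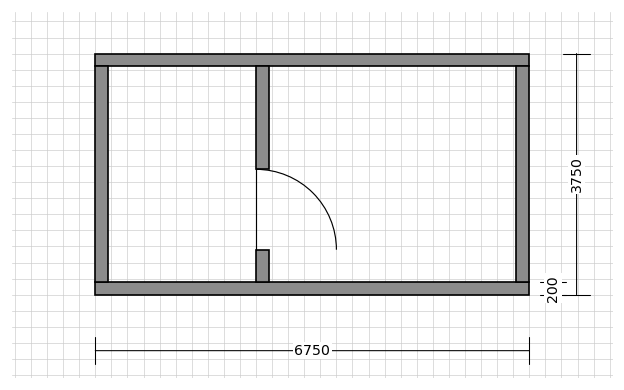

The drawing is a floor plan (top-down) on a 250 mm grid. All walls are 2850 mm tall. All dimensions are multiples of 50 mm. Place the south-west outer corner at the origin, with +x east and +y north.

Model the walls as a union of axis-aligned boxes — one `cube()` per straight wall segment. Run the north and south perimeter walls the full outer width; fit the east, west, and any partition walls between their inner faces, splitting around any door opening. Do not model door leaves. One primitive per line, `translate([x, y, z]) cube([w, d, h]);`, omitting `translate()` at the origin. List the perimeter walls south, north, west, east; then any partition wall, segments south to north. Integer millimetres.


cube([6750, 200, 2850]);
translate([0, 3550, 0]) cube([6750, 200, 2850]);
translate([0, 200, 0]) cube([200, 3350, 2850]);
translate([6550, 200, 0]) cube([200, 3350, 2850]);
translate([2500, 200, 0]) cube([200, 500, 2850]);
translate([2500, 1950, 0]) cube([200, 1600, 2850]);


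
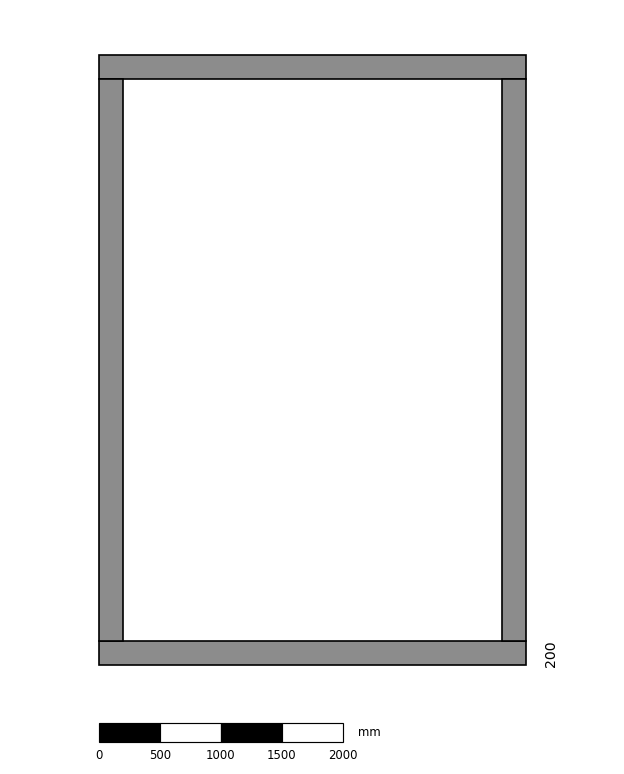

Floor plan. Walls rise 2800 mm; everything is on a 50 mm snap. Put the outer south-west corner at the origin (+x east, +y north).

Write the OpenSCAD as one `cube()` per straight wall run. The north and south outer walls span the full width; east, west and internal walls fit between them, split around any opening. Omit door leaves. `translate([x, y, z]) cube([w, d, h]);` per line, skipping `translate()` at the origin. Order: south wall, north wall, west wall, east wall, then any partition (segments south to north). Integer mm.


cube([3500, 200, 2800]);
translate([0, 4800, 0]) cube([3500, 200, 2800]);
translate([0, 200, 0]) cube([200, 4600, 2800]);
translate([3300, 200, 0]) cube([200, 4600, 2800]);


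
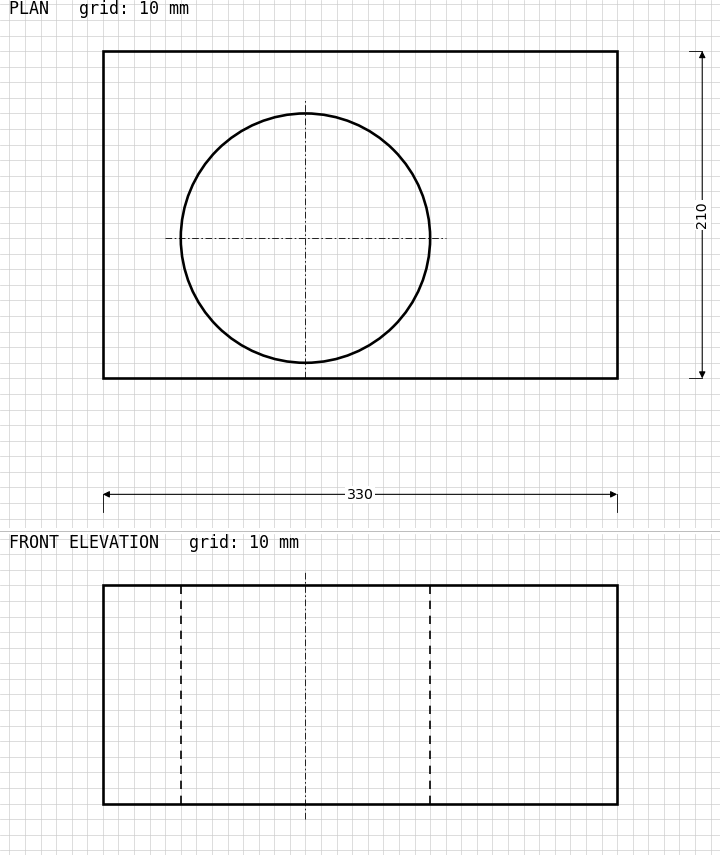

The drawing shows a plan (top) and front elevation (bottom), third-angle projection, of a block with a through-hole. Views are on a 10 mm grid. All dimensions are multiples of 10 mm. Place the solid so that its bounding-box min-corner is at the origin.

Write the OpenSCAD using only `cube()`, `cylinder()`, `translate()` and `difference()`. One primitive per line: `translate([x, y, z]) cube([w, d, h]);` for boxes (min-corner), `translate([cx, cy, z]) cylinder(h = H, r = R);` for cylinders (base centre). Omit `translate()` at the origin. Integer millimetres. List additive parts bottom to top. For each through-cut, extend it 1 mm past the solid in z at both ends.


difference() {
  cube([330, 210, 140]);
  translate([130, 90, -1]) cylinder(h = 142, r = 80);
}
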